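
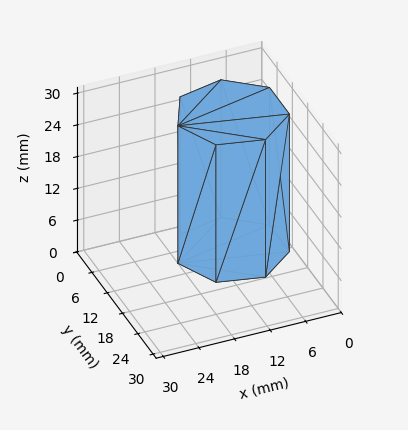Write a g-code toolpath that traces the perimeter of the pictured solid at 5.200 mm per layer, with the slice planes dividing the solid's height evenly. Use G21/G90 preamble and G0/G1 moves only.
Reading the render: the shape is a regular 7-sided prism (a cylinder approximated with 7 flat sides), circumscribed radius ≈ 9 mm, height ≈ 26 mm (dimensions read to the nearest mm from the axis ticks). For the g-code, the solid's height is divided into equal slices at the stated Δz and each level perimeter traced with G1 moves after a G0 lift.

; perimeter-only toolpath
G21 ; units = mm
G90 ; absolute positioning
G28 ; home
; layer 1
G0 Z5.200
G0 X18.000 Y9.000
G1 X14.611 Y16.036
G1 X6.997 Y17.774
G1 X0.891 Y12.905
G1 X0.891 Y5.095
G1 X6.997 Y0.226
G1 X14.611 Y1.964
G1 X18.000 Y9.000
; layer 2
G0 Z10.400
G0 X18.000 Y9.000
G1 X14.611 Y16.036
G1 X6.997 Y17.774
G1 X0.891 Y12.905
G1 X0.891 Y5.095
G1 X6.997 Y0.226
G1 X14.611 Y1.964
G1 X18.000 Y9.000
; layer 3
G0 Z15.600
G0 X18.000 Y9.000
G1 X14.611 Y16.036
G1 X6.997 Y17.774
G1 X0.891 Y12.905
G1 X0.891 Y5.095
G1 X6.997 Y0.226
G1 X14.611 Y1.964
G1 X18.000 Y9.000
; layer 4
G0 Z20.800
G0 X18.000 Y9.000
G1 X14.611 Y16.036
G1 X6.997 Y17.774
G1 X0.891 Y12.905
G1 X0.891 Y5.095
G1 X6.997 Y0.226
G1 X14.611 Y1.964
G1 X18.000 Y9.000
; layer 5
G0 Z26.000
G0 X18.000 Y9.000
G1 X14.611 Y16.036
G1 X6.997 Y17.774
G1 X0.891 Y12.905
G1 X0.891 Y5.095
G1 X6.997 Y0.226
G1 X14.611 Y1.964
G1 X18.000 Y9.000
M2 ; end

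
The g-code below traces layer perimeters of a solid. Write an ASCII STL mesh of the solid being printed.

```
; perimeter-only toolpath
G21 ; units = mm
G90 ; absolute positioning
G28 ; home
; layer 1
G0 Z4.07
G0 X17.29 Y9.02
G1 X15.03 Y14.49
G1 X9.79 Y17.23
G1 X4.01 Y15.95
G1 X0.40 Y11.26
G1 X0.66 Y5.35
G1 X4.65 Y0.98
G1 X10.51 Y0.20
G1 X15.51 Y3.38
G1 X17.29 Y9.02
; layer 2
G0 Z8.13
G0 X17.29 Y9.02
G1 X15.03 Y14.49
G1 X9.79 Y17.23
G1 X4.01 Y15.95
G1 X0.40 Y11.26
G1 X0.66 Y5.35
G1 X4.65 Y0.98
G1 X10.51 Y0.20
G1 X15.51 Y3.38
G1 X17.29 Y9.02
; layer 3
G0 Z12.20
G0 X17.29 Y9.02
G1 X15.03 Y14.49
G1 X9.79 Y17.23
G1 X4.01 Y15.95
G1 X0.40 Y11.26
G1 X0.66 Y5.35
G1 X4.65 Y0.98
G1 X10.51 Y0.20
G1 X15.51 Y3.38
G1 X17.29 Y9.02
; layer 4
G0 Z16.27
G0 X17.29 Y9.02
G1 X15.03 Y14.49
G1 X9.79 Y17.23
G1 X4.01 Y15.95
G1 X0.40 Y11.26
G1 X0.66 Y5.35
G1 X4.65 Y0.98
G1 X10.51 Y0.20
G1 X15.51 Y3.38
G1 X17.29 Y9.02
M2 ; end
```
solid part
  facet normal 0.0000 0.0000 -1.0000
    outer loop
      vertex 9.79 17.23 0.00
      vertex 15.03 14.49 0.00
      vertex 17.29 9.02 0.00
    endloop
  endfacet
  facet normal 0.0000 0.0000 -1.0000
    outer loop
      vertex 4.01 15.95 0.00
      vertex 9.79 17.23 0.00
      vertex 17.29 9.02 0.00
    endloop
  endfacet
  facet normal 0.0000 0.0000 -1.0000
    outer loop
      vertex 0.40 11.26 0.00
      vertex 4.01 15.95 0.00
      vertex 17.29 9.02 0.00
    endloop
  endfacet
  facet normal 0.0000 0.0000 -1.0000
    outer loop
      vertex 0.66 5.35 0.00
      vertex 0.40 11.26 0.00
      vertex 17.29 9.02 0.00
    endloop
  endfacet
  facet normal 0.0000 0.0000 -1.0000
    outer loop
      vertex 4.65 0.98 0.00
      vertex 0.66 5.35 0.00
      vertex 17.29 9.02 0.00
    endloop
  endfacet
  facet normal 0.0000 0.0000 -1.0000
    outer loop
      vertex 10.51 0.20 0.00
      vertex 4.65 0.98 0.00
      vertex 17.29 9.02 0.00
    endloop
  endfacet
  facet normal 0.0000 0.0000 -1.0000
    outer loop
      vertex 15.51 3.38 0.00
      vertex 10.51 0.20 0.00
      vertex 17.29 9.02 0.00
    endloop
  endfacet
  facet normal 0.0000 0.0000 1.0000
    outer loop
      vertex 17.29 9.02 16.27
      vertex 15.03 14.49 16.27
      vertex 9.79 17.23 16.27
    endloop
  endfacet
  facet normal 0.0000 0.0000 1.0000
    outer loop
      vertex 17.29 9.02 16.27
      vertex 9.79 17.23 16.27
      vertex 4.01 15.95 16.27
    endloop
  endfacet
  facet normal 0.0000 0.0000 1.0000
    outer loop
      vertex 17.29 9.02 16.27
      vertex 4.01 15.95 16.27
      vertex 0.40 11.26 16.27
    endloop
  endfacet
  facet normal 0.0000 0.0000 1.0000
    outer loop
      vertex 17.29 9.02 16.27
      vertex 0.40 11.26 16.27
      vertex 0.66 5.35 16.27
    endloop
  endfacet
  facet normal 0.0000 0.0000 1.0000
    outer loop
      vertex 17.29 9.02 16.27
      vertex 0.66 5.35 16.27
      vertex 4.65 0.98 16.27
    endloop
  endfacet
  facet normal 0.0000 0.0000 1.0000
    outer loop
      vertex 17.29 9.02 16.27
      vertex 4.65 0.98 16.27
      vertex 10.51 0.20 16.27
    endloop
  endfacet
  facet normal 0.0000 0.0000 1.0000
    outer loop
      vertex 17.29 9.02 16.27
      vertex 10.51 0.20 16.27
      vertex 15.51 3.38 16.27
    endloop
  endfacet
  facet normal 0.9242 0.3819 0.0000
    outer loop
      vertex 17.29 9.02 0.00
      vertex 15.03 14.49 0.00
      vertex 15.03 14.49 16.27
    endloop
  endfacet
  facet normal 0.9242 0.3819 0.0000
    outer loop
      vertex 17.29 9.02 0.00
      vertex 15.03 14.49 16.27
      vertex 17.29 9.02 16.27
    endloop
  endfacet
  facet normal 0.4634 0.8862 0.0000
    outer loop
      vertex 15.03 14.49 0.00
      vertex 9.79 17.23 0.00
      vertex 9.79 17.23 16.27
    endloop
  endfacet
  facet normal 0.4634 0.8862 0.0000
    outer loop
      vertex 15.03 14.49 0.00
      vertex 9.79 17.23 16.27
      vertex 15.03 14.49 16.27
    endloop
  endfacet
  facet normal -0.2162 0.9763 0.0000
    outer loop
      vertex 9.79 17.23 0.00
      vertex 4.01 15.95 0.00
      vertex 4.01 15.95 16.27
    endloop
  endfacet
  facet normal -0.2162 0.9763 0.0000
    outer loop
      vertex 9.79 17.23 0.00
      vertex 4.01 15.95 16.27
      vertex 9.79 17.23 16.27
    endloop
  endfacet
  facet normal -0.7924 0.6100 0.0000
    outer loop
      vertex 4.01 15.95 0.00
      vertex 0.40 11.26 0.00
      vertex 0.40 11.26 16.27
    endloop
  endfacet
  facet normal -0.7924 0.6100 0.0000
    outer loop
      vertex 4.01 15.95 0.00
      vertex 0.40 11.26 16.27
      vertex 4.01 15.95 16.27
    endloop
  endfacet
  facet normal -0.9990 -0.0440 0.0000
    outer loop
      vertex 0.40 11.26 0.00
      vertex 0.66 5.35 0.00
      vertex 0.66 5.35 16.27
    endloop
  endfacet
  facet normal -0.9990 -0.0440 0.0000
    outer loop
      vertex 0.40 11.26 0.00
      vertex 0.66 5.35 16.27
      vertex 0.40 11.26 16.27
    endloop
  endfacet
  facet normal -0.7385 -0.6743 0.0000
    outer loop
      vertex 0.66 5.35 0.00
      vertex 4.65 0.98 0.00
      vertex 4.65 0.98 16.27
    endloop
  endfacet
  facet normal -0.7385 -0.6743 0.0000
    outer loop
      vertex 0.66 5.35 0.00
      vertex 4.65 0.98 16.27
      vertex 0.66 5.35 16.27
    endloop
  endfacet
  facet normal -0.1319 -0.9913 0.0000
    outer loop
      vertex 4.65 0.98 0.00
      vertex 10.51 0.20 0.00
      vertex 10.51 0.20 16.27
    endloop
  endfacet
  facet normal -0.1319 -0.9913 0.0000
    outer loop
      vertex 4.65 0.98 0.00
      vertex 10.51 0.20 16.27
      vertex 4.65 0.98 16.27
    endloop
  endfacet
  facet normal 0.5367 -0.8438 0.0000
    outer loop
      vertex 10.51 0.20 0.00
      vertex 15.51 3.38 0.00
      vertex 15.51 3.38 16.27
    endloop
  endfacet
  facet normal 0.5367 -0.8438 0.0000
    outer loop
      vertex 10.51 0.20 0.00
      vertex 15.51 3.38 16.27
      vertex 10.51 0.20 16.27
    endloop
  endfacet
  facet normal 0.9536 -0.3010 0.0000
    outer loop
      vertex 15.51 3.38 0.00
      vertex 17.29 9.02 0.00
      vertex 17.29 9.02 16.27
    endloop
  endfacet
  facet normal 0.9536 -0.3010 0.0000
    outer loop
      vertex 15.51 3.38 0.00
      vertex 17.29 9.02 16.27
      vertex 15.51 3.38 16.27
    endloop
  endfacet
endsolid part

The G0 Z moves step by Δz≈4.07 mm. Every layer's G1 loop is the same polygon, so the solid is a straight extrusion of it from z=0 to z≈16.3. Closing with flat bottom and top caps and triangulating gives 32 facets — a regular 9-sided prism (a cylinder approximated with 9 flat sides), circumscribed radius ≈ 8.65 mm, height ≈ 16.3 mm.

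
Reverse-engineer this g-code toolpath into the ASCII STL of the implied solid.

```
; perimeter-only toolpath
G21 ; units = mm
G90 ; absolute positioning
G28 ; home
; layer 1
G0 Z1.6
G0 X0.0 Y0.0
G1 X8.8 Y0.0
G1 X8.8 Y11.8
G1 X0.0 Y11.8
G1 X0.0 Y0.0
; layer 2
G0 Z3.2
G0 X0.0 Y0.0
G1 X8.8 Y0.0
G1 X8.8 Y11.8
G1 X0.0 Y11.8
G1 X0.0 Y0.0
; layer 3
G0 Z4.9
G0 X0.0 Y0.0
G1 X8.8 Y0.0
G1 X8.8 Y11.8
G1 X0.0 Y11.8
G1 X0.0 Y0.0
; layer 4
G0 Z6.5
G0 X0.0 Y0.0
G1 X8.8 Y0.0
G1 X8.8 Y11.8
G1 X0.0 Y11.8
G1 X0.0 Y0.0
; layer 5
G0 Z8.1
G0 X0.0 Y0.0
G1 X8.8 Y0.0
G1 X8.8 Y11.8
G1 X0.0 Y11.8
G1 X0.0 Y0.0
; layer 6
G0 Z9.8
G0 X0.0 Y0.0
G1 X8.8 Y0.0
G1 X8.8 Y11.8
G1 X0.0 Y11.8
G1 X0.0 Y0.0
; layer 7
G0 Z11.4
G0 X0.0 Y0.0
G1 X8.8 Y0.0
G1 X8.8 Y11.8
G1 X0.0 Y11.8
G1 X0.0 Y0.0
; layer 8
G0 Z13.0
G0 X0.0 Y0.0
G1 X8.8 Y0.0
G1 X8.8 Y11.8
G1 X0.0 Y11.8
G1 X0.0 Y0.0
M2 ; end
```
solid part
  facet normal 0.0000 0.0000 -1.0000
    outer loop
      vertex 8.8 11.8 0.0
      vertex 8.8 0.0 0.0
      vertex 0.0 0.0 0.0
    endloop
  endfacet
  facet normal 0.0000 0.0000 -1.0000
    outer loop
      vertex 0.0 11.8 0.0
      vertex 8.8 11.8 0.0
      vertex 0.0 0.0 0.0
    endloop
  endfacet
  facet normal 0.0000 0.0000 1.0000
    outer loop
      vertex 0.0 0.0 13.0
      vertex 8.8 0.0 13.0
      vertex 8.8 11.8 13.0
    endloop
  endfacet
  facet normal 0.0000 0.0000 1.0000
    outer loop
      vertex 0.0 0.0 13.0
      vertex 8.8 11.8 13.0
      vertex 0.0 11.8 13.0
    endloop
  endfacet
  facet normal 0.0000 -1.0000 0.0000
    outer loop
      vertex 0.0 0.0 0.0
      vertex 8.8 0.0 0.0
      vertex 8.8 0.0 13.0
    endloop
  endfacet
  facet normal 0.0000 -1.0000 0.0000
    outer loop
      vertex 0.0 0.0 0.0
      vertex 8.8 0.0 13.0
      vertex 0.0 0.0 13.0
    endloop
  endfacet
  facet normal 0.0000 1.0000 0.0000
    outer loop
      vertex 8.8 11.8 13.0
      vertex 8.8 11.8 0.0
      vertex 0.0 11.8 0.0
    endloop
  endfacet
  facet normal 0.0000 1.0000 0.0000
    outer loop
      vertex 0.0 11.8 13.0
      vertex 8.8 11.8 13.0
      vertex 0.0 11.8 0.0
    endloop
  endfacet
  facet normal -1.0000 0.0000 0.0000
    outer loop
      vertex 0.0 11.8 13.0
      vertex 0.0 11.8 0.0
      vertex 0.0 0.0 0.0
    endloop
  endfacet
  facet normal -1.0000 0.0000 0.0000
    outer loop
      vertex 0.0 0.0 13.0
      vertex 0.0 11.8 13.0
      vertex 0.0 0.0 0.0
    endloop
  endfacet
  facet normal 1.0000 0.0000 0.0000
    outer loop
      vertex 8.8 0.0 0.0
      vertex 8.8 11.8 0.0
      vertex 8.8 11.8 13.0
    endloop
  endfacet
  facet normal 1.0000 0.0000 0.0000
    outer loop
      vertex 8.8 0.0 0.0
      vertex 8.8 11.8 13.0
      vertex 8.8 0.0 13.0
    endloop
  endfacet
endsolid part

The G0 Z moves step by Δz≈1.6 mm. Every layer's G1 loop is the same polygon, so the solid is a straight extrusion of it from z=0 to z≈13. Closing with flat bottom and top caps and triangulating gives 12 facets — a rectangular box, roughly 8.8 × 11.8 mm footprint and 13 mm tall.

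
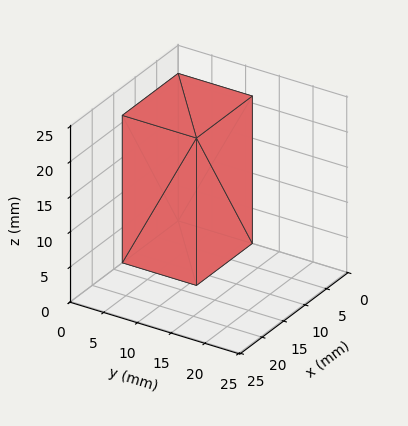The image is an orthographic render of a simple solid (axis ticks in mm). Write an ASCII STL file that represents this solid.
Reading the render: the shape is a rectangular box, roughly 13 × 11 mm footprint and 21 mm tall (dimensions read to the nearest mm from the axis ticks). For the STL, each face is triangulated and given an outward normal.

solid part
  facet normal 0.0000 0.0000 -1.0000
    outer loop
      vertex 13.0 11.0 0.0
      vertex 13.0 0.0 0.0
      vertex 0.0 0.0 0.0
    endloop
  endfacet
  facet normal 0.0000 0.0000 -1.0000
    outer loop
      vertex 0.0 11.0 0.0
      vertex 13.0 11.0 0.0
      vertex 0.0 0.0 0.0
    endloop
  endfacet
  facet normal 0.0000 0.0000 1.0000
    outer loop
      vertex 0.0 0.0 21.0
      vertex 13.0 0.0 21.0
      vertex 13.0 11.0 21.0
    endloop
  endfacet
  facet normal 0.0000 0.0000 1.0000
    outer loop
      vertex 0.0 0.0 21.0
      vertex 13.0 11.0 21.0
      vertex 0.0 11.0 21.0
    endloop
  endfacet
  facet normal 0.0000 -1.0000 0.0000
    outer loop
      vertex 0.0 0.0 0.0
      vertex 13.0 0.0 0.0
      vertex 13.0 0.0 21.0
    endloop
  endfacet
  facet normal 0.0000 -1.0000 0.0000
    outer loop
      vertex 0.0 0.0 0.0
      vertex 13.0 0.0 21.0
      vertex 0.0 0.0 21.0
    endloop
  endfacet
  facet normal 0.0000 1.0000 0.0000
    outer loop
      vertex 13.0 11.0 21.0
      vertex 13.0 11.0 0.0
      vertex 0.0 11.0 0.0
    endloop
  endfacet
  facet normal 0.0000 1.0000 0.0000
    outer loop
      vertex 0.0 11.0 21.0
      vertex 13.0 11.0 21.0
      vertex 0.0 11.0 0.0
    endloop
  endfacet
  facet normal -1.0000 0.0000 0.0000
    outer loop
      vertex 0.0 11.0 21.0
      vertex 0.0 11.0 0.0
      vertex 0.0 0.0 0.0
    endloop
  endfacet
  facet normal -1.0000 0.0000 0.0000
    outer loop
      vertex 0.0 0.0 21.0
      vertex 0.0 11.0 21.0
      vertex 0.0 0.0 0.0
    endloop
  endfacet
  facet normal 1.0000 0.0000 0.0000
    outer loop
      vertex 13.0 0.0 0.0
      vertex 13.0 11.0 0.0
      vertex 13.0 11.0 21.0
    endloop
  endfacet
  facet normal 1.0000 0.0000 0.0000
    outer loop
      vertex 13.0 0.0 0.0
      vertex 13.0 11.0 21.0
      vertex 13.0 0.0 21.0
    endloop
  endfacet
endsolid part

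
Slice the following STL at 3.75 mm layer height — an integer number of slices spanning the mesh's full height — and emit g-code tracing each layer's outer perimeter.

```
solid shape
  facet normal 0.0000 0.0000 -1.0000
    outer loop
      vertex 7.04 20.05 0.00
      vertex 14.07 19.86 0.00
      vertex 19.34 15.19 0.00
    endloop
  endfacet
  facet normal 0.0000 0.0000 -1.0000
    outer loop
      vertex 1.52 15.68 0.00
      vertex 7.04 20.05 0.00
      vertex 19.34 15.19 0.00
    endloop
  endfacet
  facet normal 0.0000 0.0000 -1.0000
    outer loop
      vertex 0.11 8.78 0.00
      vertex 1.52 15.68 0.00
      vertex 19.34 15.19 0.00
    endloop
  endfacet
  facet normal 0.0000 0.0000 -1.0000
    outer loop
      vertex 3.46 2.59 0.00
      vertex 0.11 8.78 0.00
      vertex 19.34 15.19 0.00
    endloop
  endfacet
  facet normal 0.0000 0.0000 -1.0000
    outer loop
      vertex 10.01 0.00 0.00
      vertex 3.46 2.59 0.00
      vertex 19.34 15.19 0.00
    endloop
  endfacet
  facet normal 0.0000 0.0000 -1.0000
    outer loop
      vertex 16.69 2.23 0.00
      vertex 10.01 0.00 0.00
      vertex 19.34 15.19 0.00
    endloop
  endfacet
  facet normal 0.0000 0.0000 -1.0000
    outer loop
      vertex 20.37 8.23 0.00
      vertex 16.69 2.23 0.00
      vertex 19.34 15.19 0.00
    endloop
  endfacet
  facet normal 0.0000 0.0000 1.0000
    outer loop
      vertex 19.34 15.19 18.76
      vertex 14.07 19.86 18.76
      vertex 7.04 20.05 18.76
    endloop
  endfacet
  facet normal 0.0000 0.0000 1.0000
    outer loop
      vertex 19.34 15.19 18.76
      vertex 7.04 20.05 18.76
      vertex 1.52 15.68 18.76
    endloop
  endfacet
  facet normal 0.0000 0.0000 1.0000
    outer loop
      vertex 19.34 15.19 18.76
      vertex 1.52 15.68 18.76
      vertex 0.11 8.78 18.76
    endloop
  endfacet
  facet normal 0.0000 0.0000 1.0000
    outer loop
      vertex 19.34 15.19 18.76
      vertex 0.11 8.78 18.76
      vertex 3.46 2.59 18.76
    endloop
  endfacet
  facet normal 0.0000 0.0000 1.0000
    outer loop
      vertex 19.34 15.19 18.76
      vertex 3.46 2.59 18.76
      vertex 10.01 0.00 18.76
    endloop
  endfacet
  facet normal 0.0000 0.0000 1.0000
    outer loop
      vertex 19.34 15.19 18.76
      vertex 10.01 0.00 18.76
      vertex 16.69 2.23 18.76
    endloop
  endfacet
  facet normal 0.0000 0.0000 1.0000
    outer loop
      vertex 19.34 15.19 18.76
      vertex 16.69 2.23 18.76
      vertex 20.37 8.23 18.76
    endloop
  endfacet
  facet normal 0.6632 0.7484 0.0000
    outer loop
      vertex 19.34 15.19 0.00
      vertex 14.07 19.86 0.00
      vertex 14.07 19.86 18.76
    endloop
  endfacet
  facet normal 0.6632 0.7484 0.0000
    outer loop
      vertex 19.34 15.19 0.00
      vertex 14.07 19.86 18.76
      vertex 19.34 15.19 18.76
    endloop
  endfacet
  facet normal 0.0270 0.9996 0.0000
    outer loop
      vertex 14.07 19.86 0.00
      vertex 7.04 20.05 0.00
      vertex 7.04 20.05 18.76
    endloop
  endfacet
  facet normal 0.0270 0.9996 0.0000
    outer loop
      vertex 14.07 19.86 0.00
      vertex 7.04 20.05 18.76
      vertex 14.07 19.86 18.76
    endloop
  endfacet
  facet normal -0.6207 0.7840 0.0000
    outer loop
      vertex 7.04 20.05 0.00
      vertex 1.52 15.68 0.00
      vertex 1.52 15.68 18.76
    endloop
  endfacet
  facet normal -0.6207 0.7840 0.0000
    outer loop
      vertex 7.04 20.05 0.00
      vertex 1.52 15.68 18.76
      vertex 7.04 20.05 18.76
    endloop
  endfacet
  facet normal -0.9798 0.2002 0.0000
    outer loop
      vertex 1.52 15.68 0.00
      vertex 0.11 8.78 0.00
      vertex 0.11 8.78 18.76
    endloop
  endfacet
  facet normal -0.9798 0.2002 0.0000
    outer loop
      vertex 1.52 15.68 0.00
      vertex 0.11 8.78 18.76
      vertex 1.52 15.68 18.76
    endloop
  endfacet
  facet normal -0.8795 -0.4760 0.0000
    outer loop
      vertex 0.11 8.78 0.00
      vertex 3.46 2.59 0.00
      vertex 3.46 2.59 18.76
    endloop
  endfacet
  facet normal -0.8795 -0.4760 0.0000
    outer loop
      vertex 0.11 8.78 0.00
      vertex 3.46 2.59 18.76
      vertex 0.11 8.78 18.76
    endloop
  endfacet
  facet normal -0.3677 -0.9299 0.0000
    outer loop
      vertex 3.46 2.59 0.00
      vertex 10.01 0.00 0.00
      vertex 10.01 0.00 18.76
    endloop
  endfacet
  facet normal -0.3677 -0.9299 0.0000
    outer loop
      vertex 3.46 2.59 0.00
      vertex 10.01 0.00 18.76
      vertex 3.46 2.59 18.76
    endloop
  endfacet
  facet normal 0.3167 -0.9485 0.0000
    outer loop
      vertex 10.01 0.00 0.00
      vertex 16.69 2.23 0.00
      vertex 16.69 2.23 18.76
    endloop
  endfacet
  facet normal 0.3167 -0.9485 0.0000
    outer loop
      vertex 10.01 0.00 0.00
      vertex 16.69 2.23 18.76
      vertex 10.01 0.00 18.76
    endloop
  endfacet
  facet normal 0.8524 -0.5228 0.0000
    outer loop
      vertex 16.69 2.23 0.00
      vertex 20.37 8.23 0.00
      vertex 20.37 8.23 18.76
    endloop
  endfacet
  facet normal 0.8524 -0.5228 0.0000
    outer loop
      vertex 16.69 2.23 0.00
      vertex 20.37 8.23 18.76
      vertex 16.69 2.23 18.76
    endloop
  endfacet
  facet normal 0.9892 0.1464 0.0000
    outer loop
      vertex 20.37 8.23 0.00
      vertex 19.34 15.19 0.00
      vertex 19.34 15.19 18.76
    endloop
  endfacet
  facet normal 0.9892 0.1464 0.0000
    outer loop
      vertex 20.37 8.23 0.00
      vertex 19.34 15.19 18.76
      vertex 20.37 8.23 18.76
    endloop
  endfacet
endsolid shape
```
; perimeter-only toolpath
G21 ; units = mm
G90 ; absolute positioning
G28 ; home
; layer 1
G0 Z3.75
G0 X19.34 Y15.19
G1 X14.07 Y19.86
G1 X7.04 Y20.05
G1 X1.52 Y15.68
G1 X0.11 Y8.78
G1 X3.46 Y2.59
G1 X10.01 Y0.00
G1 X16.69 Y2.23
G1 X20.37 Y8.23
G1 X19.34 Y15.19
; layer 2
G0 Z7.50
G0 X19.34 Y15.19
G1 X14.07 Y19.86
G1 X7.04 Y20.05
G1 X1.52 Y15.68
G1 X0.11 Y8.78
G1 X3.46 Y2.59
G1 X10.01 Y0.00
G1 X16.69 Y2.23
G1 X20.37 Y8.23
G1 X19.34 Y15.19
; layer 3
G0 Z11.26
G0 X19.34 Y15.19
G1 X14.07 Y19.86
G1 X7.04 Y20.05
G1 X1.52 Y15.68
G1 X0.11 Y8.78
G1 X3.46 Y2.59
G1 X10.01 Y0.00
G1 X16.69 Y2.23
G1 X20.37 Y8.23
G1 X19.34 Y15.19
; layer 4
G0 Z15.01
G0 X19.34 Y15.19
G1 X14.07 Y19.86
G1 X7.04 Y20.05
G1 X1.52 Y15.68
G1 X0.11 Y8.78
G1 X3.46 Y2.59
G1 X10.01 Y0.00
G1 X16.69 Y2.23
G1 X20.37 Y8.23
G1 X19.34 Y15.19
; layer 5
G0 Z18.76
G0 X19.34 Y15.19
G1 X14.07 Y19.86
G1 X7.04 Y20.05
G1 X1.52 Y15.68
G1 X0.11 Y8.78
G1 X3.46 Y2.59
G1 X10.01 Y0.00
G1 X16.69 Y2.23
G1 X20.37 Y8.23
G1 X19.34 Y15.19
M2 ; end

The solid is a regular 9-sided prism (a cylinder approximated with 9 flat sides), circumscribed radius ≈ 10.3 mm, height ≈ 18.8 mm. Slicing at Δz = 3.75 mm — 5 equal slices spanning the solid's height, so layer i sits at z = i·h/5 — gives 5 non-empty perimeters. Each is a 9-segment closed polygon; G0 lifts to the layer z and rapids to the start vertex, then G1 traces the edges.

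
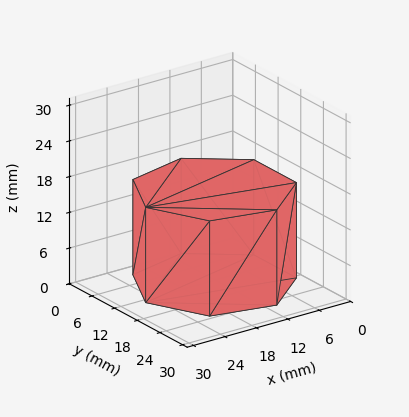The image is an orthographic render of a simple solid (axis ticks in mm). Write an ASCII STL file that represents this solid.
Reading the render: the shape is a regular 7-sided prism (a cylinder approximated with 7 flat sides), circumscribed radius ≈ 13 mm, height ≈ 16 mm (dimensions read to the nearest mm from the axis ticks). For the STL, each face is triangulated and given an outward normal.

solid part
  facet normal 0.0000 0.0000 -1.0000
    outer loop
      vertex 10.11 25.67 0.00
      vertex 21.11 23.16 0.00
      vertex 26.00 13.00 0.00
    endloop
  endfacet
  facet normal 0.0000 0.0000 -1.0000
    outer loop
      vertex 1.29 18.64 0.00
      vertex 10.11 25.67 0.00
      vertex 26.00 13.00 0.00
    endloop
  endfacet
  facet normal 0.0000 0.0000 -1.0000
    outer loop
      vertex 1.29 7.36 0.00
      vertex 1.29 18.64 0.00
      vertex 26.00 13.00 0.00
    endloop
  endfacet
  facet normal 0.0000 0.0000 -1.0000
    outer loop
      vertex 10.11 0.33 0.00
      vertex 1.29 7.36 0.00
      vertex 26.00 13.00 0.00
    endloop
  endfacet
  facet normal 0.0000 0.0000 -1.0000
    outer loop
      vertex 21.11 2.84 0.00
      vertex 10.11 0.33 0.00
      vertex 26.00 13.00 0.00
    endloop
  endfacet
  facet normal 0.0000 0.0000 1.0000
    outer loop
      vertex 26.00 13.00 16.00
      vertex 21.11 23.16 16.00
      vertex 10.11 25.67 16.00
    endloop
  endfacet
  facet normal 0.0000 0.0000 1.0000
    outer loop
      vertex 26.00 13.00 16.00
      vertex 10.11 25.67 16.00
      vertex 1.29 18.64 16.00
    endloop
  endfacet
  facet normal 0.0000 0.0000 1.0000
    outer loop
      vertex 26.00 13.00 16.00
      vertex 1.29 18.64 16.00
      vertex 1.29 7.36 16.00
    endloop
  endfacet
  facet normal 0.0000 0.0000 1.0000
    outer loop
      vertex 26.00 13.00 16.00
      vertex 1.29 7.36 16.00
      vertex 10.11 0.33 16.00
    endloop
  endfacet
  facet normal 0.0000 0.0000 1.0000
    outer loop
      vertex 26.00 13.00 16.00
      vertex 10.11 0.33 16.00
      vertex 21.11 2.84 16.00
    endloop
  endfacet
  facet normal 0.9011 0.4337 0.0000
    outer loop
      vertex 26.00 13.00 0.00
      vertex 21.11 23.16 0.00
      vertex 21.11 23.16 16.00
    endloop
  endfacet
  facet normal 0.9011 0.4337 0.0000
    outer loop
      vertex 26.00 13.00 0.00
      vertex 21.11 23.16 16.00
      vertex 26.00 13.00 16.00
    endloop
  endfacet
  facet normal 0.2225 0.9749 0.0000
    outer loop
      vertex 21.11 23.16 0.00
      vertex 10.11 25.67 0.00
      vertex 10.11 25.67 16.00
    endloop
  endfacet
  facet normal 0.2225 0.9749 0.0000
    outer loop
      vertex 21.11 23.16 0.00
      vertex 10.11 25.67 16.00
      vertex 21.11 23.16 16.00
    endloop
  endfacet
  facet normal -0.6233 0.7820 0.0000
    outer loop
      vertex 10.11 25.67 0.00
      vertex 1.29 18.64 0.00
      vertex 1.29 18.64 16.00
    endloop
  endfacet
  facet normal -0.6233 0.7820 0.0000
    outer loop
      vertex 10.11 25.67 0.00
      vertex 1.29 18.64 16.00
      vertex 10.11 25.67 16.00
    endloop
  endfacet
  facet normal -1.0000 0.0000 0.0000
    outer loop
      vertex 1.29 18.64 0.00
      vertex 1.29 7.36 0.00
      vertex 1.29 7.36 16.00
    endloop
  endfacet
  facet normal -1.0000 0.0000 0.0000
    outer loop
      vertex 1.29 18.64 0.00
      vertex 1.29 7.36 16.00
      vertex 1.29 18.64 16.00
    endloop
  endfacet
  facet normal -0.6233 -0.7820 0.0000
    outer loop
      vertex 1.29 7.36 0.00
      vertex 10.11 0.33 0.00
      vertex 10.11 0.33 16.00
    endloop
  endfacet
  facet normal -0.6233 -0.7820 0.0000
    outer loop
      vertex 1.29 7.36 0.00
      vertex 10.11 0.33 16.00
      vertex 1.29 7.36 16.00
    endloop
  endfacet
  facet normal 0.2225 -0.9749 0.0000
    outer loop
      vertex 10.11 0.33 0.00
      vertex 21.11 2.84 0.00
      vertex 21.11 2.84 16.00
    endloop
  endfacet
  facet normal 0.2225 -0.9749 0.0000
    outer loop
      vertex 10.11 0.33 0.00
      vertex 21.11 2.84 16.00
      vertex 10.11 0.33 16.00
    endloop
  endfacet
  facet normal 0.9011 -0.4337 0.0000
    outer loop
      vertex 21.11 2.84 0.00
      vertex 26.00 13.00 0.00
      vertex 26.00 13.00 16.00
    endloop
  endfacet
  facet normal 0.9011 -0.4337 0.0000
    outer loop
      vertex 21.11 2.84 0.00
      vertex 26.00 13.00 16.00
      vertex 21.11 2.84 16.00
    endloop
  endfacet
endsolid part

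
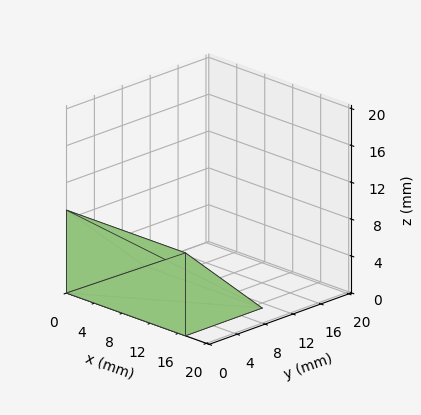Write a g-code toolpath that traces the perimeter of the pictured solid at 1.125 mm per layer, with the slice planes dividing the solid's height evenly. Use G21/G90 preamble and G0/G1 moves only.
Reading the render: the shape is a wedge (ramp): 17 × 11 mm base, rising to 9 mm along the y=0 edge and sloping linearly to z=0 at y=11 (dimensions read to the nearest mm from the axis ticks). For the g-code, the solid's height is divided into equal slices at the stated Δz and each level perimeter traced with G1 moves after a G0 lift.

; perimeter-only toolpath
G21 ; units = mm
G90 ; absolute positioning
G28 ; home
; layer 1
G0 Z1.125
G0 X0.000 Y0.000
G1 X17.000 Y0.000
G1 X17.000 Y9.625
G1 X0.000 Y9.625
G1 X0.000 Y0.000
; layer 2
G0 Z2.250
G0 X0.000 Y0.000
G1 X17.000 Y0.000
G1 X17.000 Y8.250
G1 X0.000 Y8.250
G1 X0.000 Y0.000
; layer 3
G0 Z3.375
G0 X0.000 Y0.000
G1 X17.000 Y0.000
G1 X17.000 Y6.875
G1 X0.000 Y6.875
G1 X0.000 Y0.000
; layer 4
G0 Z4.500
G0 X0.000 Y0.000
G1 X17.000 Y0.000
G1 X17.000 Y5.500
G1 X0.000 Y5.500
G1 X0.000 Y0.000
; layer 5
G0 Z5.625
G0 X0.000 Y0.000
G1 X17.000 Y0.000
G1 X17.000 Y4.125
G1 X0.000 Y4.125
G1 X0.000 Y0.000
; layer 6
G0 Z6.750
G0 X0.000 Y0.000
G1 X17.000 Y0.000
G1 X17.000 Y2.750
G1 X0.000 Y2.750
G1 X0.000 Y0.000
; layer 7
G0 Z7.875
G0 X0.000 Y0.000
G1 X17.000 Y0.000
G1 X17.000 Y1.375
G1 X0.000 Y1.375
G1 X0.000 Y0.000
M2 ; end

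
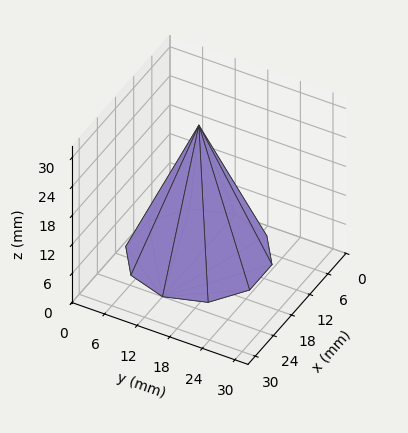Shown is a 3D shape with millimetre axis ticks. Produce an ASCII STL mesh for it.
Reading the render: the shape is a regular 10-sided pyramid, base circumscribed radius ≈ 12 mm, apex at z ≈ 27 mm (dimensions read to the nearest mm from the axis ticks). For the STL, each face is triangulated and given an outward normal.

solid part
  facet normal 0.0000 0.0000 -1.0000
    outer loop
      vertex 15.7 23.4 0.0
      vertex 21.7 19.1 0.0
      vertex 24.0 12.0 0.0
    endloop
  endfacet
  facet normal 0.0000 0.0000 -1.0000
    outer loop
      vertex 8.3 23.4 0.0
      vertex 15.7 23.4 0.0
      vertex 24.0 12.0 0.0
    endloop
  endfacet
  facet normal 0.0000 0.0000 -1.0000
    outer loop
      vertex 2.3 19.1 0.0
      vertex 8.3 23.4 0.0
      vertex 24.0 12.0 0.0
    endloop
  endfacet
  facet normal 0.0000 0.0000 -1.0000
    outer loop
      vertex 0.0 12.0 0.0
      vertex 2.3 19.1 0.0
      vertex 24.0 12.0 0.0
    endloop
  endfacet
  facet normal 0.0000 0.0000 -1.0000
    outer loop
      vertex 2.3 4.9 0.0
      vertex 0.0 12.0 0.0
      vertex 24.0 12.0 0.0
    endloop
  endfacet
  facet normal 0.0000 0.0000 -1.0000
    outer loop
      vertex 8.3 0.6 0.0
      vertex 2.3 4.9 0.0
      vertex 24.0 12.0 0.0
    endloop
  endfacet
  facet normal 0.0000 0.0000 -1.0000
    outer loop
      vertex 15.7 0.6 0.0
      vertex 8.3 0.6 0.0
      vertex 24.0 12.0 0.0
    endloop
  endfacet
  facet normal 0.0000 0.0000 -1.0000
    outer loop
      vertex 21.7 4.9 0.0
      vertex 15.7 0.6 0.0
      vertex 24.0 12.0 0.0
    endloop
  endfacet
  facet normal 0.8762 0.2838 0.3894
    outer loop
      vertex 24.0 12.0 0.0
      vertex 21.7 19.1 0.0
      vertex 12.0 12.0 27.0
    endloop
  endfacet
  facet normal 0.5365 0.7486 0.3896
    outer loop
      vertex 21.7 19.1 0.0
      vertex 15.7 23.4 0.0
      vertex 12.0 12.0 27.0
    endloop
  endfacet
  facet normal 0.0000 0.9212 0.3890
    outer loop
      vertex 15.7 23.4 0.0
      vertex 8.3 23.4 0.0
      vertex 12.0 12.0 27.0
    endloop
  endfacet
  facet normal -0.5365 0.7486 0.3896
    outer loop
      vertex 8.3 23.4 0.0
      vertex 2.3 19.1 0.0
      vertex 12.0 12.0 27.0
    endloop
  endfacet
  facet normal -0.8762 0.2838 0.3894
    outer loop
      vertex 2.3 19.1 0.0
      vertex 0.0 12.0 0.0
      vertex 12.0 12.0 27.0
    endloop
  endfacet
  facet normal -0.8762 -0.2838 0.3894
    outer loop
      vertex 0.0 12.0 0.0
      vertex 2.3 4.9 0.0
      vertex 12.0 12.0 27.0
    endloop
  endfacet
  facet normal -0.5365 -0.7486 0.3896
    outer loop
      vertex 2.3 4.9 0.0
      vertex 8.3 0.6 0.0
      vertex 12.0 12.0 27.0
    endloop
  endfacet
  facet normal 0.0000 -0.9212 0.3890
    outer loop
      vertex 8.3 0.6 0.0
      vertex 15.7 0.6 0.0
      vertex 12.0 12.0 27.0
    endloop
  endfacet
  facet normal 0.5365 -0.7486 0.3896
    outer loop
      vertex 15.7 0.6 0.0
      vertex 21.7 4.9 0.0
      vertex 12.0 12.0 27.0
    endloop
  endfacet
  facet normal 0.8762 -0.2838 0.3894
    outer loop
      vertex 21.7 4.9 0.0
      vertex 24.0 12.0 0.0
      vertex 12.0 12.0 27.0
    endloop
  endfacet
endsolid part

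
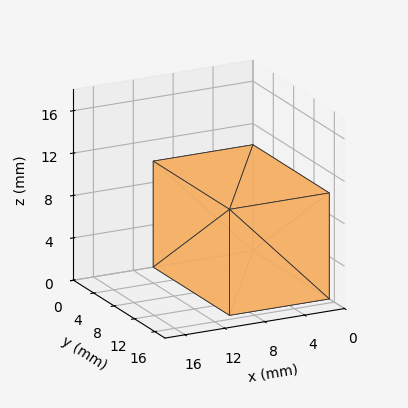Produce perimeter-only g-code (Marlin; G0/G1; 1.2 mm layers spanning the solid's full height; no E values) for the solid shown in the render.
Reading the render: the shape is a rectangular box, roughly 10 × 15 mm footprint and 10 mm tall (dimensions read to the nearest mm from the axis ticks). For the g-code, the solid's height is divided into equal slices at the stated Δz and each level perimeter traced with G1 moves after a G0 lift.

; perimeter-only toolpath
G21 ; units = mm
G90 ; absolute positioning
G28 ; home
; layer 1
G0 Z1.2
G0 X0.0 Y0.0
G1 X10.0 Y0.0
G1 X10.0 Y15.0
G1 X0.0 Y15.0
G1 X0.0 Y0.0
; layer 2
G0 Z2.5
G0 X0.0 Y0.0
G1 X10.0 Y0.0
G1 X10.0 Y15.0
G1 X0.0 Y15.0
G1 X0.0 Y0.0
; layer 3
G0 Z3.8
G0 X0.0 Y0.0
G1 X10.0 Y0.0
G1 X10.0 Y15.0
G1 X0.0 Y15.0
G1 X0.0 Y0.0
; layer 4
G0 Z5.0
G0 X0.0 Y0.0
G1 X10.0 Y0.0
G1 X10.0 Y15.0
G1 X0.0 Y15.0
G1 X0.0 Y0.0
; layer 5
G0 Z6.2
G0 X0.0 Y0.0
G1 X10.0 Y0.0
G1 X10.0 Y15.0
G1 X0.0 Y15.0
G1 X0.0 Y0.0
; layer 6
G0 Z7.5
G0 X0.0 Y0.0
G1 X10.0 Y0.0
G1 X10.0 Y15.0
G1 X0.0 Y15.0
G1 X0.0 Y0.0
; layer 7
G0 Z8.8
G0 X0.0 Y0.0
G1 X10.0 Y0.0
G1 X10.0 Y15.0
G1 X0.0 Y15.0
G1 X0.0 Y0.0
; layer 8
G0 Z10.0
G0 X0.0 Y0.0
G1 X10.0 Y0.0
G1 X10.0 Y15.0
G1 X0.0 Y15.0
G1 X0.0 Y0.0
M2 ; end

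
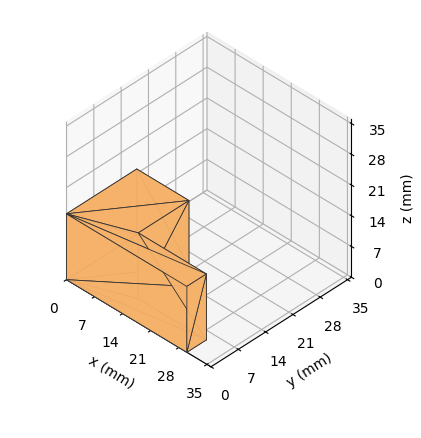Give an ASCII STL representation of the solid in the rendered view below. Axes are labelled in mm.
Reading the render: the shape is an L-shaped prism: outer 30 × 18 mm, arm thicknesses ≈ 5 mm (horizontal) and 13 mm (vertical), extruded 15 mm in z (dimensions read to the nearest mm from the axis ticks). For the STL, each face is triangulated and given an outward normal.

solid part
  facet normal 0.0000 0.0000 -1.0000
    outer loop
      vertex 30.00 5.00 0.00
      vertex 30.00 0.00 0.00
      vertex 0.00 0.00 0.00
    endloop
  endfacet
  facet normal 0.0000 0.0000 -1.0000
    outer loop
      vertex 13.00 5.00 0.00
      vertex 30.00 5.00 0.00
      vertex 0.00 0.00 0.00
    endloop
  endfacet
  facet normal 0.0000 0.0000 -1.0000
    outer loop
      vertex 13.00 18.00 0.00
      vertex 13.00 5.00 0.00
      vertex 0.00 0.00 0.00
    endloop
  endfacet
  facet normal 0.0000 0.0000 -1.0000
    outer loop
      vertex 0.00 18.00 0.00
      vertex 13.00 18.00 0.00
      vertex 0.00 0.00 0.00
    endloop
  endfacet
  facet normal 0.0000 0.0000 1.0000
    outer loop
      vertex 0.00 0.00 15.00
      vertex 30.00 0.00 15.00
      vertex 30.00 5.00 15.00
    endloop
  endfacet
  facet normal 0.0000 0.0000 1.0000
    outer loop
      vertex 0.00 0.00 15.00
      vertex 30.00 5.00 15.00
      vertex 13.00 5.00 15.00
    endloop
  endfacet
  facet normal 0.0000 0.0000 1.0000
    outer loop
      vertex 0.00 0.00 15.00
      vertex 13.00 5.00 15.00
      vertex 13.00 18.00 15.00
    endloop
  endfacet
  facet normal 0.0000 0.0000 1.0000
    outer loop
      vertex 0.00 0.00 15.00
      vertex 13.00 18.00 15.00
      vertex 0.00 18.00 15.00
    endloop
  endfacet
  facet normal 0.0000 -1.0000 0.0000
    outer loop
      vertex 0.00 0.00 0.00
      vertex 30.00 0.00 0.00
      vertex 30.00 0.00 15.00
    endloop
  endfacet
  facet normal 0.0000 -1.0000 0.0000
    outer loop
      vertex 0.00 0.00 0.00
      vertex 30.00 0.00 15.00
      vertex 0.00 0.00 15.00
    endloop
  endfacet
  facet normal 1.0000 0.0000 0.0000
    outer loop
      vertex 30.00 0.00 0.00
      vertex 30.00 5.00 0.00
      vertex 30.00 5.00 15.00
    endloop
  endfacet
  facet normal 1.0000 0.0000 0.0000
    outer loop
      vertex 30.00 0.00 0.00
      vertex 30.00 5.00 15.00
      vertex 30.00 0.00 15.00
    endloop
  endfacet
  facet normal 0.0000 1.0000 0.0000
    outer loop
      vertex 30.00 5.00 0.00
      vertex 13.00 5.00 0.00
      vertex 13.00 5.00 15.00
    endloop
  endfacet
  facet normal 0.0000 1.0000 0.0000
    outer loop
      vertex 30.00 5.00 0.00
      vertex 13.00 5.00 15.00
      vertex 30.00 5.00 15.00
    endloop
  endfacet
  facet normal 1.0000 0.0000 0.0000
    outer loop
      vertex 13.00 5.00 0.00
      vertex 13.00 18.00 0.00
      vertex 13.00 18.00 15.00
    endloop
  endfacet
  facet normal 1.0000 0.0000 0.0000
    outer loop
      vertex 13.00 5.00 0.00
      vertex 13.00 18.00 15.00
      vertex 13.00 5.00 15.00
    endloop
  endfacet
  facet normal 0.0000 1.0000 0.0000
    outer loop
      vertex 13.00 18.00 0.00
      vertex 0.00 18.00 0.00
      vertex 0.00 18.00 15.00
    endloop
  endfacet
  facet normal 0.0000 1.0000 0.0000
    outer loop
      vertex 13.00 18.00 0.00
      vertex 0.00 18.00 15.00
      vertex 13.00 18.00 15.00
    endloop
  endfacet
  facet normal -1.0000 0.0000 0.0000
    outer loop
      vertex 0.00 18.00 0.00
      vertex 0.00 0.00 0.00
      vertex 0.00 0.00 15.00
    endloop
  endfacet
  facet normal -1.0000 0.0000 0.0000
    outer loop
      vertex 0.00 18.00 0.00
      vertex 0.00 0.00 15.00
      vertex 0.00 18.00 15.00
    endloop
  endfacet
endsolid part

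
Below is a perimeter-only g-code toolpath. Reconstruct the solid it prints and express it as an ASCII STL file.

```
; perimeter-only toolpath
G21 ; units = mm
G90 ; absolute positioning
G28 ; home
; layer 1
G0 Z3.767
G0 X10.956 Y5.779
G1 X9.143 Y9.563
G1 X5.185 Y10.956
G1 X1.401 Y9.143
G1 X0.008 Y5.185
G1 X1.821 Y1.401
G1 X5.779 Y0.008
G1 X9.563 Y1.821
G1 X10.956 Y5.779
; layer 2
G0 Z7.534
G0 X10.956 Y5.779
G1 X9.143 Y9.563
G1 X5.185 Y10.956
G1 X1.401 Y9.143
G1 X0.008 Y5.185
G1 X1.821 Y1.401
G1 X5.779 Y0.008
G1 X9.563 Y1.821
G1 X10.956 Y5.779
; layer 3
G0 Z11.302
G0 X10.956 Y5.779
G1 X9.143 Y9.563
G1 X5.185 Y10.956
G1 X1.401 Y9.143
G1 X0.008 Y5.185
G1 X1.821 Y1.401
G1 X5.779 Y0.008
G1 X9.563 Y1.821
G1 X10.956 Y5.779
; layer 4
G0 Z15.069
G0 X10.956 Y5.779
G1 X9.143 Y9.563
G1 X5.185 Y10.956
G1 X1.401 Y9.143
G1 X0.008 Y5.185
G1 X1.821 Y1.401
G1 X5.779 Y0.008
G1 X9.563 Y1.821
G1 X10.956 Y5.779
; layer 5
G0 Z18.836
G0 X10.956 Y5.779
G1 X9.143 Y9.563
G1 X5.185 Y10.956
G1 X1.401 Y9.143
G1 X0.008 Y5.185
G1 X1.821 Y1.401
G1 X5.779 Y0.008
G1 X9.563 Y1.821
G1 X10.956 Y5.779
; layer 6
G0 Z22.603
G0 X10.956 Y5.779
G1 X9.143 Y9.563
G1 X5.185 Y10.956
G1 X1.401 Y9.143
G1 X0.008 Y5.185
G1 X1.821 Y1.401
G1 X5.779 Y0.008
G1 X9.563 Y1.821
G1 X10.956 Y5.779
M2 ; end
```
solid part
  facet normal 0.0000 0.0000 -1.0000
    outer loop
      vertex 5.185 10.956 0.000
      vertex 9.143 9.563 0.000
      vertex 10.956 5.779 0.000
    endloop
  endfacet
  facet normal 0.0000 0.0000 -1.0000
    outer loop
      vertex 1.401 9.143 0.000
      vertex 5.185 10.956 0.000
      vertex 10.956 5.779 0.000
    endloop
  endfacet
  facet normal 0.0000 0.0000 -1.0000
    outer loop
      vertex 0.008 5.185 0.000
      vertex 1.401 9.143 0.000
      vertex 10.956 5.779 0.000
    endloop
  endfacet
  facet normal 0.0000 0.0000 -1.0000
    outer loop
      vertex 1.821 1.401 0.000
      vertex 0.008 5.185 0.000
      vertex 10.956 5.779 0.000
    endloop
  endfacet
  facet normal 0.0000 0.0000 -1.0000
    outer loop
      vertex 5.779 0.008 0.000
      vertex 1.821 1.401 0.000
      vertex 10.956 5.779 0.000
    endloop
  endfacet
  facet normal 0.0000 0.0000 -1.0000
    outer loop
      vertex 9.563 1.821 0.000
      vertex 5.779 0.008 0.000
      vertex 10.956 5.779 0.000
    endloop
  endfacet
  facet normal 0.0000 0.0000 1.0000
    outer loop
      vertex 10.956 5.779 22.603
      vertex 9.143 9.563 22.603
      vertex 5.185 10.956 22.603
    endloop
  endfacet
  facet normal 0.0000 0.0000 1.0000
    outer loop
      vertex 10.956 5.779 22.603
      vertex 5.185 10.956 22.603
      vertex 1.401 9.143 22.603
    endloop
  endfacet
  facet normal 0.0000 0.0000 1.0000
    outer loop
      vertex 10.956 5.779 22.603
      vertex 1.401 9.143 22.603
      vertex 0.008 5.185 22.603
    endloop
  endfacet
  facet normal 0.0000 0.0000 1.0000
    outer loop
      vertex 10.956 5.779 22.603
      vertex 0.008 5.185 22.603
      vertex 1.821 1.401 22.603
    endloop
  endfacet
  facet normal 0.0000 0.0000 1.0000
    outer loop
      vertex 10.956 5.779 22.603
      vertex 1.821 1.401 22.603
      vertex 5.779 0.008 22.603
    endloop
  endfacet
  facet normal 0.0000 0.0000 1.0000
    outer loop
      vertex 10.956 5.779 22.603
      vertex 5.779 0.008 22.603
      vertex 9.563 1.821 22.603
    endloop
  endfacet
  facet normal 0.9018 0.4321 0.0000
    outer loop
      vertex 10.956 5.779 0.000
      vertex 9.143 9.563 0.000
      vertex 9.143 9.563 22.603
    endloop
  endfacet
  facet normal 0.9018 0.4321 0.0000
    outer loop
      vertex 10.956 5.779 0.000
      vertex 9.143 9.563 22.603
      vertex 10.956 5.779 22.603
    endloop
  endfacet
  facet normal 0.3320 0.9433 0.0000
    outer loop
      vertex 9.143 9.563 0.000
      vertex 5.185 10.956 0.000
      vertex 5.185 10.956 22.603
    endloop
  endfacet
  facet normal 0.3320 0.9433 0.0000
    outer loop
      vertex 9.143 9.563 0.000
      vertex 5.185 10.956 22.603
      vertex 9.143 9.563 22.603
    endloop
  endfacet
  facet normal -0.4321 0.9018 0.0000
    outer loop
      vertex 5.185 10.956 0.000
      vertex 1.401 9.143 0.000
      vertex 1.401 9.143 22.603
    endloop
  endfacet
  facet normal -0.4321 0.9018 0.0000
    outer loop
      vertex 5.185 10.956 0.000
      vertex 1.401 9.143 22.603
      vertex 5.185 10.956 22.603
    endloop
  endfacet
  facet normal -0.9433 0.3320 0.0000
    outer loop
      vertex 1.401 9.143 0.000
      vertex 0.008 5.185 0.000
      vertex 0.008 5.185 22.603
    endloop
  endfacet
  facet normal -0.9433 0.3320 0.0000
    outer loop
      vertex 1.401 9.143 0.000
      vertex 0.008 5.185 22.603
      vertex 1.401 9.143 22.603
    endloop
  endfacet
  facet normal -0.9018 -0.4321 0.0000
    outer loop
      vertex 0.008 5.185 0.000
      vertex 1.821 1.401 0.000
      vertex 1.821 1.401 22.603
    endloop
  endfacet
  facet normal -0.9018 -0.4321 0.0000
    outer loop
      vertex 0.008 5.185 0.000
      vertex 1.821 1.401 22.603
      vertex 0.008 5.185 22.603
    endloop
  endfacet
  facet normal -0.3320 -0.9433 0.0000
    outer loop
      vertex 1.821 1.401 0.000
      vertex 5.779 0.008 0.000
      vertex 5.779 0.008 22.603
    endloop
  endfacet
  facet normal -0.3320 -0.9433 0.0000
    outer loop
      vertex 1.821 1.401 0.000
      vertex 5.779 0.008 22.603
      vertex 1.821 1.401 22.603
    endloop
  endfacet
  facet normal 0.4321 -0.9018 0.0000
    outer loop
      vertex 5.779 0.008 0.000
      vertex 9.563 1.821 0.000
      vertex 9.563 1.821 22.603
    endloop
  endfacet
  facet normal 0.4321 -0.9018 0.0000
    outer loop
      vertex 5.779 0.008 0.000
      vertex 9.563 1.821 22.603
      vertex 5.779 0.008 22.603
    endloop
  endfacet
  facet normal 0.9433 -0.3320 0.0000
    outer loop
      vertex 9.563 1.821 0.000
      vertex 10.956 5.779 0.000
      vertex 10.956 5.779 22.603
    endloop
  endfacet
  facet normal 0.9433 -0.3320 0.0000
    outer loop
      vertex 9.563 1.821 0.000
      vertex 10.956 5.779 22.603
      vertex 9.563 1.821 22.603
    endloop
  endfacet
endsolid part

The G0 Z moves step by Δz≈3.767 mm. Every layer's G1 loop is the same polygon, so the solid is a straight extrusion of it from z=0 to z≈22.6. Closing with flat bottom and top caps and triangulating gives 28 facets — a regular 8-sided prism (a cylinder approximated with 8 flat sides), circumscribed radius ≈ 5.48 mm, height ≈ 22.6 mm.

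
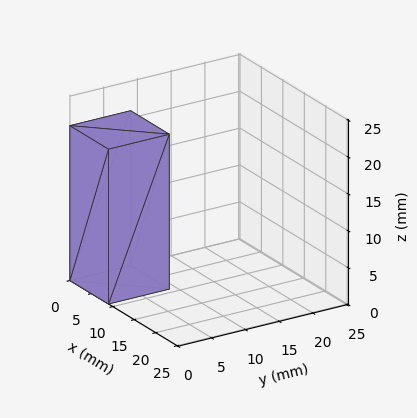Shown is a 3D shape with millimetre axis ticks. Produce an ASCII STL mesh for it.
Reading the render: the shape is a rectangular box, roughly 9 × 9 mm footprint and 21 mm tall (dimensions read to the nearest mm from the axis ticks). For the STL, each face is triangulated and given an outward normal.

solid part
  facet normal 0.0000 0.0000 -1.0000
    outer loop
      vertex 9.0 9.0 0.0
      vertex 9.0 0.0 0.0
      vertex 0.0 0.0 0.0
    endloop
  endfacet
  facet normal 0.0000 0.0000 -1.0000
    outer loop
      vertex 0.0 9.0 0.0
      vertex 9.0 9.0 0.0
      vertex 0.0 0.0 0.0
    endloop
  endfacet
  facet normal 0.0000 0.0000 1.0000
    outer loop
      vertex 0.0 0.0 21.0
      vertex 9.0 0.0 21.0
      vertex 9.0 9.0 21.0
    endloop
  endfacet
  facet normal 0.0000 0.0000 1.0000
    outer loop
      vertex 0.0 0.0 21.0
      vertex 9.0 9.0 21.0
      vertex 0.0 9.0 21.0
    endloop
  endfacet
  facet normal 0.0000 -1.0000 0.0000
    outer loop
      vertex 0.0 0.0 0.0
      vertex 9.0 0.0 0.0
      vertex 9.0 0.0 21.0
    endloop
  endfacet
  facet normal 0.0000 -1.0000 0.0000
    outer loop
      vertex 0.0 0.0 0.0
      vertex 9.0 0.0 21.0
      vertex 0.0 0.0 21.0
    endloop
  endfacet
  facet normal 0.0000 1.0000 0.0000
    outer loop
      vertex 9.0 9.0 21.0
      vertex 9.0 9.0 0.0
      vertex 0.0 9.0 0.0
    endloop
  endfacet
  facet normal 0.0000 1.0000 0.0000
    outer loop
      vertex 0.0 9.0 21.0
      vertex 9.0 9.0 21.0
      vertex 0.0 9.0 0.0
    endloop
  endfacet
  facet normal -1.0000 0.0000 0.0000
    outer loop
      vertex 0.0 9.0 21.0
      vertex 0.0 9.0 0.0
      vertex 0.0 0.0 0.0
    endloop
  endfacet
  facet normal -1.0000 0.0000 0.0000
    outer loop
      vertex 0.0 0.0 21.0
      vertex 0.0 9.0 21.0
      vertex 0.0 0.0 0.0
    endloop
  endfacet
  facet normal 1.0000 0.0000 0.0000
    outer loop
      vertex 9.0 0.0 0.0
      vertex 9.0 9.0 0.0
      vertex 9.0 9.0 21.0
    endloop
  endfacet
  facet normal 1.0000 0.0000 0.0000
    outer loop
      vertex 9.0 0.0 0.0
      vertex 9.0 9.0 21.0
      vertex 9.0 0.0 21.0
    endloop
  endfacet
endsolid part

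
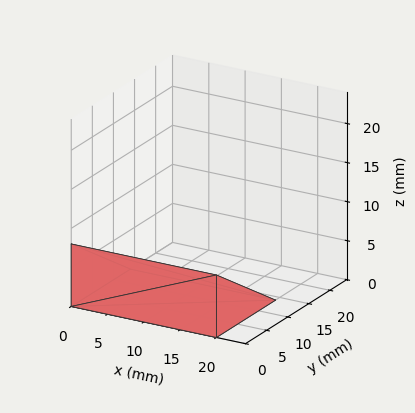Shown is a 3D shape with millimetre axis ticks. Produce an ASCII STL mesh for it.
Reading the render: the shape is a wedge (ramp): 20 × 14 mm base, rising to 8 mm along the y=0 edge and sloping linearly to z=0 at y=14 (dimensions read to the nearest mm from the axis ticks). For the STL, each face is triangulated and given an outward normal.

solid part
  facet normal 0.0000 0.0000 -1.0000
    outer loop
      vertex 20.00 14.00 0.00
      vertex 20.00 0.00 0.00
      vertex 0.00 0.00 0.00
    endloop
  endfacet
  facet normal 0.0000 0.0000 -1.0000
    outer loop
      vertex 0.00 14.00 0.00
      vertex 20.00 14.00 0.00
      vertex 0.00 0.00 0.00
    endloop
  endfacet
  facet normal 0.0000 -1.0000 0.0000
    outer loop
      vertex 0.00 0.00 0.00
      vertex 20.00 0.00 0.00
      vertex 20.00 0.00 8.00
    endloop
  endfacet
  facet normal 0.0000 -1.0000 0.0000
    outer loop
      vertex 0.00 0.00 0.00
      vertex 20.00 0.00 8.00
      vertex 0.00 0.00 8.00
    endloop
  endfacet
  facet normal 0.0000 0.4961 0.8682
    outer loop
      vertex 0.00 0.00 8.00
      vertex 20.00 0.00 8.00
      vertex 20.00 14.00 0.00
    endloop
  endfacet
  facet normal 0.0000 0.4961 0.8682
    outer loop
      vertex 0.00 0.00 8.00
      vertex 20.00 14.00 0.00
      vertex 0.00 14.00 0.00
    endloop
  endfacet
  facet normal -1.0000 0.0000 0.0000
    outer loop
      vertex 0.00 0.00 8.00
      vertex 0.00 14.00 0.00
      vertex 0.00 0.00 0.00
    endloop
  endfacet
  facet normal 1.0000 0.0000 0.0000
    outer loop
      vertex 20.00 0.00 0.00
      vertex 20.00 14.00 0.00
      vertex 20.00 0.00 8.00
    endloop
  endfacet
endsolid part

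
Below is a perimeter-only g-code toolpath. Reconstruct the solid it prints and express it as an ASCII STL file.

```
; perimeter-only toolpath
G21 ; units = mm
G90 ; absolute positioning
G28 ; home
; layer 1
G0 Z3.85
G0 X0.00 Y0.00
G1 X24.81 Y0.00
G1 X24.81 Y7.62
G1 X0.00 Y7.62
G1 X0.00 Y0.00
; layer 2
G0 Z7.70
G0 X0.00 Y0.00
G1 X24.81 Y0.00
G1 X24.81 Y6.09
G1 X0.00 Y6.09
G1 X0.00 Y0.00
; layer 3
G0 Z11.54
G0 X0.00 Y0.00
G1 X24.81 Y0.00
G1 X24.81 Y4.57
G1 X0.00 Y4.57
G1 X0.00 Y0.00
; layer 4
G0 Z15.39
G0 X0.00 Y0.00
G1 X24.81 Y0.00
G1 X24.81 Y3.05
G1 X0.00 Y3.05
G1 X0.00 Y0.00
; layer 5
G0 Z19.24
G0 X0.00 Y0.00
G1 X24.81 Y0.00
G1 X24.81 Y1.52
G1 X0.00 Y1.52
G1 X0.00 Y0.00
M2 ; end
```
solid part
  facet normal 0.0000 0.0000 -1.0000
    outer loop
      vertex 24.81 9.14 0.00
      vertex 24.81 0.00 0.00
      vertex 0.00 0.00 0.00
    endloop
  endfacet
  facet normal 0.0000 0.0000 -1.0000
    outer loop
      vertex 0.00 9.14 0.00
      vertex 24.81 9.14 0.00
      vertex 0.00 0.00 0.00
    endloop
  endfacet
  facet normal 0.0000 -1.0000 0.0000
    outer loop
      vertex 0.00 0.00 0.00
      vertex 24.81 0.00 0.00
      vertex 24.81 0.00 23.09
    endloop
  endfacet
  facet normal 0.0000 -1.0000 0.0000
    outer loop
      vertex 0.00 0.00 0.00
      vertex 24.81 0.00 23.09
      vertex 0.00 0.00 23.09
    endloop
  endfacet
  facet normal 0.0000 0.9298 0.3681
    outer loop
      vertex 0.00 0.00 23.09
      vertex 24.81 0.00 23.09
      vertex 24.81 9.14 0.00
    endloop
  endfacet
  facet normal 0.0000 0.9298 0.3681
    outer loop
      vertex 0.00 0.00 23.09
      vertex 24.81 9.14 0.00
      vertex 0.00 9.14 0.00
    endloop
  endfacet
  facet normal -1.0000 0.0000 0.0000
    outer loop
      vertex 0.00 0.00 23.09
      vertex 0.00 9.14 0.00
      vertex 0.00 0.00 0.00
    endloop
  endfacet
  facet normal 1.0000 0.0000 0.0000
    outer loop
      vertex 24.81 0.00 0.00
      vertex 24.81 9.14 0.00
      vertex 24.81 0.00 23.09
    endloop
  endfacet
endsolid part

The G0 Z moves step by Δz≈3.85 mm. The G1 loops shrink linearly with z, so the solid tapers from its base footprint up to z≈23.1. Closing with a flat bottom cap and the tapered top and triangulating gives 8 facets — a wedge (ramp): 24.8 × 9.14 mm base, rising to 23.1 mm along the y=0 edge and sloping linearly to z=0 at y=9.14.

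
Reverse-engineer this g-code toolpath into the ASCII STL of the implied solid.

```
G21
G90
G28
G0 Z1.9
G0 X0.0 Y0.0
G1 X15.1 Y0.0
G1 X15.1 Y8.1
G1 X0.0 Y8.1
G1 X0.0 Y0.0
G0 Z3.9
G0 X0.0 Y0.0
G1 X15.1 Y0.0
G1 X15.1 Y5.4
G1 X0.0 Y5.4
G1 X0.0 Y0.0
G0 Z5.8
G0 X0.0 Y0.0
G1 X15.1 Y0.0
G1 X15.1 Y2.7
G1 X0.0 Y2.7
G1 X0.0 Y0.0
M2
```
solid part
  facet normal 0.0000 0.0000 -1.0000
    outer loop
      vertex 15.1 10.8 0.0
      vertex 15.1 0.0 0.0
      vertex 0.0 0.0 0.0
    endloop
  endfacet
  facet normal 0.0000 0.0000 -1.0000
    outer loop
      vertex 0.0 10.8 0.0
      vertex 15.1 10.8 0.0
      vertex 0.0 0.0 0.0
    endloop
  endfacet
  facet normal 0.0000 -1.0000 0.0000
    outer loop
      vertex 0.0 0.0 0.0
      vertex 15.1 0.0 0.0
      vertex 15.1 0.0 7.7
    endloop
  endfacet
  facet normal 0.0000 -1.0000 0.0000
    outer loop
      vertex 0.0 0.0 0.0
      vertex 15.1 0.0 7.7
      vertex 0.0 0.0 7.7
    endloop
  endfacet
  facet normal 0.0000 0.5805 0.8142
    outer loop
      vertex 0.0 0.0 7.7
      vertex 15.1 0.0 7.7
      vertex 15.1 10.8 0.0
    endloop
  endfacet
  facet normal 0.0000 0.5805 0.8142
    outer loop
      vertex 0.0 0.0 7.7
      vertex 15.1 10.8 0.0
      vertex 0.0 10.8 0.0
    endloop
  endfacet
  facet normal -1.0000 0.0000 0.0000
    outer loop
      vertex 0.0 0.0 7.7
      vertex 0.0 10.8 0.0
      vertex 0.0 0.0 0.0
    endloop
  endfacet
  facet normal 1.0000 0.0000 0.0000
    outer loop
      vertex 15.1 0.0 0.0
      vertex 15.1 10.8 0.0
      vertex 15.1 0.0 7.7
    endloop
  endfacet
endsolid part

The G0 Z moves step by Δz≈1.9 mm. The G1 loops shrink linearly with z, so the solid tapers from its base footprint up to z≈7.7. Closing with a flat bottom cap and the tapered top and triangulating gives 8 facets — a wedge (ramp): 15.1 × 10.8 mm base, rising to 7.7 mm along the y=0 edge and sloping linearly to z=0 at y=10.8.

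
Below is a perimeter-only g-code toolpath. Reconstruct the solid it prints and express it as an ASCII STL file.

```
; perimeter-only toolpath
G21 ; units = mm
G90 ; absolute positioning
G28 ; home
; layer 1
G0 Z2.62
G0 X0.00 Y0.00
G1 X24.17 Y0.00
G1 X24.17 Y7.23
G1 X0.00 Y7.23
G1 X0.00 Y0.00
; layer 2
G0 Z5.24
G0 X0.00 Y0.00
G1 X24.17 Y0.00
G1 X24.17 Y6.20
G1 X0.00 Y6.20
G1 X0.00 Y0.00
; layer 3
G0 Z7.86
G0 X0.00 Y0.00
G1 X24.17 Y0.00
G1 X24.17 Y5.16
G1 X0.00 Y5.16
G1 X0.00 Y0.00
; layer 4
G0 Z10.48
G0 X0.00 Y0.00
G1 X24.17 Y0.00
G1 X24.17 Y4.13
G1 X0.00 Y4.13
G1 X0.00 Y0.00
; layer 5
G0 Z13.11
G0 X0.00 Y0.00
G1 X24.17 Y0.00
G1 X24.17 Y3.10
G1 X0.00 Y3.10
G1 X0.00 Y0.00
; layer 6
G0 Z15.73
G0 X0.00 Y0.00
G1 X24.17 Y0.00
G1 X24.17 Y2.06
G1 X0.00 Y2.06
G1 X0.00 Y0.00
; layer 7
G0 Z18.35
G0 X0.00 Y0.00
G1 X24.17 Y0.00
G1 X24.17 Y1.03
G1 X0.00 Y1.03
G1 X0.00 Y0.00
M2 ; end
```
solid part
  facet normal 0.0000 0.0000 -1.0000
    outer loop
      vertex 24.17 8.26 0.00
      vertex 24.17 0.00 0.00
      vertex 0.00 0.00 0.00
    endloop
  endfacet
  facet normal 0.0000 0.0000 -1.0000
    outer loop
      vertex 0.00 8.26 0.00
      vertex 24.17 8.26 0.00
      vertex 0.00 0.00 0.00
    endloop
  endfacet
  facet normal 0.0000 -1.0000 0.0000
    outer loop
      vertex 0.00 0.00 0.00
      vertex 24.17 0.00 0.00
      vertex 24.17 0.00 20.97
    endloop
  endfacet
  facet normal 0.0000 -1.0000 0.0000
    outer loop
      vertex 0.00 0.00 0.00
      vertex 24.17 0.00 20.97
      vertex 0.00 0.00 20.97
    endloop
  endfacet
  facet normal 0.0000 0.9304 0.3665
    outer loop
      vertex 0.00 0.00 20.97
      vertex 24.17 0.00 20.97
      vertex 24.17 8.26 0.00
    endloop
  endfacet
  facet normal 0.0000 0.9304 0.3665
    outer loop
      vertex 0.00 0.00 20.97
      vertex 24.17 8.26 0.00
      vertex 0.00 8.26 0.00
    endloop
  endfacet
  facet normal -1.0000 0.0000 0.0000
    outer loop
      vertex 0.00 0.00 20.97
      vertex 0.00 8.26 0.00
      vertex 0.00 0.00 0.00
    endloop
  endfacet
  facet normal 1.0000 0.0000 0.0000
    outer loop
      vertex 24.17 0.00 0.00
      vertex 24.17 8.26 0.00
      vertex 24.17 0.00 20.97
    endloop
  endfacet
endsolid part

The G0 Z moves step by Δz≈2.62 mm. The G1 loops shrink linearly with z, so the solid tapers from its base footprint up to z≈21. Closing with a flat bottom cap and the tapered top and triangulating gives 8 facets — a wedge (ramp): 24.2 × 8.26 mm base, rising to 21 mm along the y=0 edge and sloping linearly to z=0 at y=8.26.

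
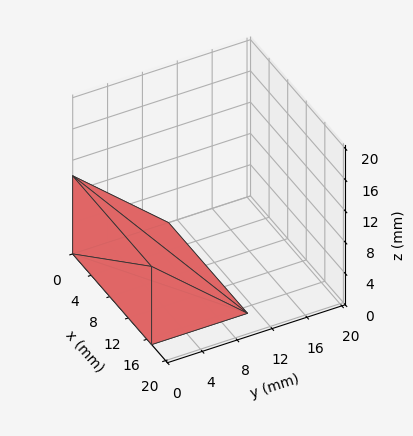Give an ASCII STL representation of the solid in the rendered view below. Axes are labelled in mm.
Reading the render: the shape is a wedge (ramp): 17 × 11 mm base, rising to 10 mm along the y=0 edge and sloping linearly to z=0 at y=11 (dimensions read to the nearest mm from the axis ticks). For the STL, each face is triangulated and given an outward normal.

solid part
  facet normal 0.0000 0.0000 -1.0000
    outer loop
      vertex 17.000 11.000 0.000
      vertex 17.000 0.000 0.000
      vertex 0.000 0.000 0.000
    endloop
  endfacet
  facet normal 0.0000 0.0000 -1.0000
    outer loop
      vertex 0.000 11.000 0.000
      vertex 17.000 11.000 0.000
      vertex 0.000 0.000 0.000
    endloop
  endfacet
  facet normal 0.0000 -1.0000 0.0000
    outer loop
      vertex 0.000 0.000 0.000
      vertex 17.000 0.000 0.000
      vertex 17.000 0.000 10.000
    endloop
  endfacet
  facet normal 0.0000 -1.0000 0.0000
    outer loop
      vertex 0.000 0.000 0.000
      vertex 17.000 0.000 10.000
      vertex 0.000 0.000 10.000
    endloop
  endfacet
  facet normal 0.0000 0.6727 0.7399
    outer loop
      vertex 0.000 0.000 10.000
      vertex 17.000 0.000 10.000
      vertex 17.000 11.000 0.000
    endloop
  endfacet
  facet normal 0.0000 0.6727 0.7399
    outer loop
      vertex 0.000 0.000 10.000
      vertex 17.000 11.000 0.000
      vertex 0.000 11.000 0.000
    endloop
  endfacet
  facet normal -1.0000 0.0000 0.0000
    outer loop
      vertex 0.000 0.000 10.000
      vertex 0.000 11.000 0.000
      vertex 0.000 0.000 0.000
    endloop
  endfacet
  facet normal 1.0000 0.0000 0.0000
    outer loop
      vertex 17.000 0.000 0.000
      vertex 17.000 11.000 0.000
      vertex 17.000 0.000 10.000
    endloop
  endfacet
endsolid part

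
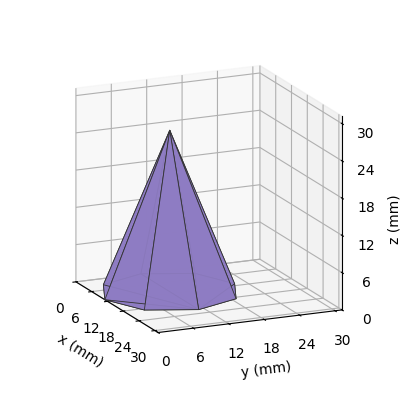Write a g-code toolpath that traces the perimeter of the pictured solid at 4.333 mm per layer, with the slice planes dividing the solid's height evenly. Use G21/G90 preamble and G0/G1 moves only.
Reading the render: the shape is a regular 8-sided pyramid, base circumscribed radius ≈ 11 mm, apex at z ≈ 26 mm (dimensions read to the nearest mm from the axis ticks). For the g-code, the solid's height is divided into equal slices at the stated Δz and each level perimeter traced with G1 moves after a G0 lift.

; perimeter-only toolpath
G21 ; units = mm
G90 ; absolute positioning
G28 ; home
; layer 1
G0 Z4.333
G0 X20.167 Y11.000
G1 X17.482 Y17.482
G1 X11.000 Y20.167
G1 X4.518 Y17.482
G1 X1.833 Y11.000
G1 X4.518 Y4.518
G1 X11.000 Y1.833
G1 X17.482 Y4.518
G1 X20.167 Y11.000
; layer 2
G0 Z8.667
G0 X18.333 Y11.000
G1 X16.185 Y16.185
G1 X11.000 Y18.333
G1 X5.815 Y16.185
G1 X3.667 Y11.000
G1 X5.815 Y5.815
G1 X11.000 Y3.667
G1 X16.185 Y5.815
G1 X18.333 Y11.000
; layer 3
G0 Z13.000
G0 X16.500 Y11.000
G1 X14.889 Y14.889
G1 X11.000 Y16.500
G1 X7.111 Y14.889
G1 X5.500 Y11.000
G1 X7.111 Y7.111
G1 X11.000 Y5.500
G1 X14.889 Y7.111
G1 X16.500 Y11.000
; layer 4
G0 Z17.333
G0 X14.667 Y11.000
G1 X13.593 Y13.593
G1 X11.000 Y14.667
G1 X8.407 Y13.593
G1 X7.333 Y11.000
G1 X8.407 Y8.407
G1 X11.000 Y7.333
G1 X13.593 Y8.407
G1 X14.667 Y11.000
; layer 5
G0 Z21.667
G0 X12.833 Y11.000
G1 X12.296 Y12.296
G1 X11.000 Y12.833
G1 X9.704 Y12.296
G1 X9.167 Y11.000
G1 X9.704 Y9.704
G1 X11.000 Y9.167
G1 X12.296 Y9.704
G1 X12.833 Y11.000
M2 ; end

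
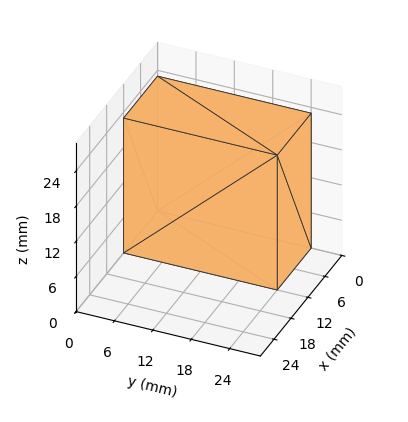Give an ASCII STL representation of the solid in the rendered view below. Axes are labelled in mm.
Reading the render: the shape is a rectangular box, roughly 12 × 24 mm footprint and 23 mm tall (dimensions read to the nearest mm from the axis ticks). For the STL, each face is triangulated and given an outward normal.

solid part
  facet normal 0.0000 0.0000 -1.0000
    outer loop
      vertex 12.000 24.000 0.000
      vertex 12.000 0.000 0.000
      vertex 0.000 0.000 0.000
    endloop
  endfacet
  facet normal 0.0000 0.0000 -1.0000
    outer loop
      vertex 0.000 24.000 0.000
      vertex 12.000 24.000 0.000
      vertex 0.000 0.000 0.000
    endloop
  endfacet
  facet normal 0.0000 0.0000 1.0000
    outer loop
      vertex 0.000 0.000 23.000
      vertex 12.000 0.000 23.000
      vertex 12.000 24.000 23.000
    endloop
  endfacet
  facet normal 0.0000 0.0000 1.0000
    outer loop
      vertex 0.000 0.000 23.000
      vertex 12.000 24.000 23.000
      vertex 0.000 24.000 23.000
    endloop
  endfacet
  facet normal 0.0000 -1.0000 0.0000
    outer loop
      vertex 0.000 0.000 0.000
      vertex 12.000 0.000 0.000
      vertex 12.000 0.000 23.000
    endloop
  endfacet
  facet normal 0.0000 -1.0000 0.0000
    outer loop
      vertex 0.000 0.000 0.000
      vertex 12.000 0.000 23.000
      vertex 0.000 0.000 23.000
    endloop
  endfacet
  facet normal 0.0000 1.0000 0.0000
    outer loop
      vertex 12.000 24.000 23.000
      vertex 12.000 24.000 0.000
      vertex 0.000 24.000 0.000
    endloop
  endfacet
  facet normal 0.0000 1.0000 0.0000
    outer loop
      vertex 0.000 24.000 23.000
      vertex 12.000 24.000 23.000
      vertex 0.000 24.000 0.000
    endloop
  endfacet
  facet normal -1.0000 0.0000 0.0000
    outer loop
      vertex 0.000 24.000 23.000
      vertex 0.000 24.000 0.000
      vertex 0.000 0.000 0.000
    endloop
  endfacet
  facet normal -1.0000 0.0000 0.0000
    outer loop
      vertex 0.000 0.000 23.000
      vertex 0.000 24.000 23.000
      vertex 0.000 0.000 0.000
    endloop
  endfacet
  facet normal 1.0000 0.0000 0.0000
    outer loop
      vertex 12.000 0.000 0.000
      vertex 12.000 24.000 0.000
      vertex 12.000 24.000 23.000
    endloop
  endfacet
  facet normal 1.0000 0.0000 0.0000
    outer loop
      vertex 12.000 0.000 0.000
      vertex 12.000 24.000 23.000
      vertex 12.000 0.000 23.000
    endloop
  endfacet
endsolid part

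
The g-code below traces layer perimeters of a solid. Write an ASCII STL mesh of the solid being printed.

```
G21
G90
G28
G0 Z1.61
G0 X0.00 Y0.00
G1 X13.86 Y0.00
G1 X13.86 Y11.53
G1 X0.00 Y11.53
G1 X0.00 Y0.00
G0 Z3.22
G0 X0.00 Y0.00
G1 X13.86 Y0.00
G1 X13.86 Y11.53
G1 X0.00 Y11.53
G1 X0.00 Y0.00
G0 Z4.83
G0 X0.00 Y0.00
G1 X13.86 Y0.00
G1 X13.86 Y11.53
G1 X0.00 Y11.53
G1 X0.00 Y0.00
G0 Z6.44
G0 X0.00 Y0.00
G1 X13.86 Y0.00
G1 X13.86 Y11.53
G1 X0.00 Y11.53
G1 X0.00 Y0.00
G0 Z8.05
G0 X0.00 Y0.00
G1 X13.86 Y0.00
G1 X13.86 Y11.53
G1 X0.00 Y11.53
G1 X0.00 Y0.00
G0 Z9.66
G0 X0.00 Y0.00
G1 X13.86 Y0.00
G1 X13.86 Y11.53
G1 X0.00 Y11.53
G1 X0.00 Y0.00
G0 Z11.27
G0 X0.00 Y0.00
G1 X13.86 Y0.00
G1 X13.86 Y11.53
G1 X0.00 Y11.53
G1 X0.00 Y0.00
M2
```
solid part
  facet normal 0.0000 0.0000 -1.0000
    outer loop
      vertex 13.86 11.53 0.00
      vertex 13.86 0.00 0.00
      vertex 0.00 0.00 0.00
    endloop
  endfacet
  facet normal 0.0000 0.0000 -1.0000
    outer loop
      vertex 0.00 11.53 0.00
      vertex 13.86 11.53 0.00
      vertex 0.00 0.00 0.00
    endloop
  endfacet
  facet normal 0.0000 0.0000 1.0000
    outer loop
      vertex 0.00 0.00 11.27
      vertex 13.86 0.00 11.27
      vertex 13.86 11.53 11.27
    endloop
  endfacet
  facet normal 0.0000 0.0000 1.0000
    outer loop
      vertex 0.00 0.00 11.27
      vertex 13.86 11.53 11.27
      vertex 0.00 11.53 11.27
    endloop
  endfacet
  facet normal 0.0000 -1.0000 0.0000
    outer loop
      vertex 0.00 0.00 0.00
      vertex 13.86 0.00 0.00
      vertex 13.86 0.00 11.27
    endloop
  endfacet
  facet normal 0.0000 -1.0000 0.0000
    outer loop
      vertex 0.00 0.00 0.00
      vertex 13.86 0.00 11.27
      vertex 0.00 0.00 11.27
    endloop
  endfacet
  facet normal 0.0000 1.0000 0.0000
    outer loop
      vertex 13.86 11.53 11.27
      vertex 13.86 11.53 0.00
      vertex 0.00 11.53 0.00
    endloop
  endfacet
  facet normal 0.0000 1.0000 0.0000
    outer loop
      vertex 0.00 11.53 11.27
      vertex 13.86 11.53 11.27
      vertex 0.00 11.53 0.00
    endloop
  endfacet
  facet normal -1.0000 0.0000 0.0000
    outer loop
      vertex 0.00 11.53 11.27
      vertex 0.00 11.53 0.00
      vertex 0.00 0.00 0.00
    endloop
  endfacet
  facet normal -1.0000 0.0000 0.0000
    outer loop
      vertex 0.00 0.00 11.27
      vertex 0.00 11.53 11.27
      vertex 0.00 0.00 0.00
    endloop
  endfacet
  facet normal 1.0000 0.0000 0.0000
    outer loop
      vertex 13.86 0.00 0.00
      vertex 13.86 11.53 0.00
      vertex 13.86 11.53 11.27
    endloop
  endfacet
  facet normal 1.0000 0.0000 0.0000
    outer loop
      vertex 13.86 0.00 0.00
      vertex 13.86 11.53 11.27
      vertex 13.86 0.00 11.27
    endloop
  endfacet
endsolid part

The G0 Z moves step by Δz≈1.61 mm. Every layer's G1 loop is the same polygon, so the solid is a straight extrusion of it from z=0 to z≈11.3. Closing with flat bottom and top caps and triangulating gives 12 facets — a rectangular box, roughly 13.9 × 11.5 mm footprint and 11.3 mm tall.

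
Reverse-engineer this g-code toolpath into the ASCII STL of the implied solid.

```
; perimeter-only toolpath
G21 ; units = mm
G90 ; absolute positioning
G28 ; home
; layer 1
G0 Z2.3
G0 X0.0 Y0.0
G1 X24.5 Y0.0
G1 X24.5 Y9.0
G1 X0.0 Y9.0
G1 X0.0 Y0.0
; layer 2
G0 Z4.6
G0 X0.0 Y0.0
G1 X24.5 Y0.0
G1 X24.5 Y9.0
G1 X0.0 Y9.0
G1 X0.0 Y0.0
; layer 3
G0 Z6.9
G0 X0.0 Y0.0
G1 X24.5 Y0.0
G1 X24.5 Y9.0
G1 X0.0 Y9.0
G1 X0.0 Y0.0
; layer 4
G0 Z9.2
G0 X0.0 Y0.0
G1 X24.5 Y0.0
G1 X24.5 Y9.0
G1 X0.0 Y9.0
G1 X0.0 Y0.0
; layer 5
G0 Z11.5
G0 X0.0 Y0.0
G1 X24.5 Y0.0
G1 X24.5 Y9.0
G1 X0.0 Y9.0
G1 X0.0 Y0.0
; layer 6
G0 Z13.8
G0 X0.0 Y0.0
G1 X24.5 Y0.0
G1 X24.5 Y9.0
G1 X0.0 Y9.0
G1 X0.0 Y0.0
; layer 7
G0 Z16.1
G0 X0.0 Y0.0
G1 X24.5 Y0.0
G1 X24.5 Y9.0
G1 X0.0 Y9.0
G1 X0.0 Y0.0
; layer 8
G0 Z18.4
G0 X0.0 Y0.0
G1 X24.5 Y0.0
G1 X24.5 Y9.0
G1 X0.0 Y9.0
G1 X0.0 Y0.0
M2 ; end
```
solid part
  facet normal 0.0000 0.0000 -1.0000
    outer loop
      vertex 24.5 9.0 0.0
      vertex 24.5 0.0 0.0
      vertex 0.0 0.0 0.0
    endloop
  endfacet
  facet normal 0.0000 0.0000 -1.0000
    outer loop
      vertex 0.0 9.0 0.0
      vertex 24.5 9.0 0.0
      vertex 0.0 0.0 0.0
    endloop
  endfacet
  facet normal 0.0000 0.0000 1.0000
    outer loop
      vertex 0.0 0.0 18.4
      vertex 24.5 0.0 18.4
      vertex 24.5 9.0 18.4
    endloop
  endfacet
  facet normal 0.0000 0.0000 1.0000
    outer loop
      vertex 0.0 0.0 18.4
      vertex 24.5 9.0 18.4
      vertex 0.0 9.0 18.4
    endloop
  endfacet
  facet normal 0.0000 -1.0000 0.0000
    outer loop
      vertex 0.0 0.0 0.0
      vertex 24.5 0.0 0.0
      vertex 24.5 0.0 18.4
    endloop
  endfacet
  facet normal 0.0000 -1.0000 0.0000
    outer loop
      vertex 0.0 0.0 0.0
      vertex 24.5 0.0 18.4
      vertex 0.0 0.0 18.4
    endloop
  endfacet
  facet normal 0.0000 1.0000 0.0000
    outer loop
      vertex 24.5 9.0 18.4
      vertex 24.5 9.0 0.0
      vertex 0.0 9.0 0.0
    endloop
  endfacet
  facet normal 0.0000 1.0000 0.0000
    outer loop
      vertex 0.0 9.0 18.4
      vertex 24.5 9.0 18.4
      vertex 0.0 9.0 0.0
    endloop
  endfacet
  facet normal -1.0000 0.0000 0.0000
    outer loop
      vertex 0.0 9.0 18.4
      vertex 0.0 9.0 0.0
      vertex 0.0 0.0 0.0
    endloop
  endfacet
  facet normal -1.0000 0.0000 0.0000
    outer loop
      vertex 0.0 0.0 18.4
      vertex 0.0 9.0 18.4
      vertex 0.0 0.0 0.0
    endloop
  endfacet
  facet normal 1.0000 0.0000 0.0000
    outer loop
      vertex 24.5 0.0 0.0
      vertex 24.5 9.0 0.0
      vertex 24.5 9.0 18.4
    endloop
  endfacet
  facet normal 1.0000 0.0000 0.0000
    outer loop
      vertex 24.5 0.0 0.0
      vertex 24.5 9.0 18.4
      vertex 24.5 0.0 18.4
    endloop
  endfacet
endsolid part

The G0 Z moves step by Δz≈2.3 mm. Every layer's G1 loop is the same polygon, so the solid is a straight extrusion of it from z=0 to z≈18.4. Closing with flat bottom and top caps and triangulating gives 12 facets — a rectangular box, roughly 24.5 × 9 mm footprint and 18.4 mm tall.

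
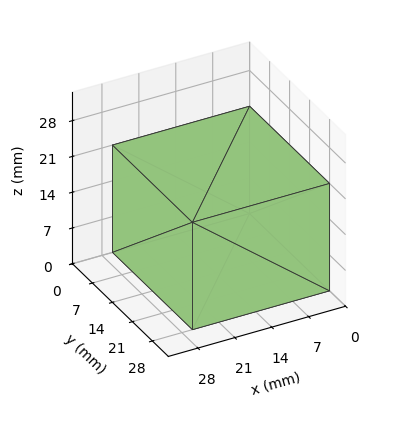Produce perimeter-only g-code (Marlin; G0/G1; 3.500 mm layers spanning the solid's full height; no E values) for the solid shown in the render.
Reading the render: the shape is a rectangular box, roughly 26 × 28 mm footprint and 21 mm tall (dimensions read to the nearest mm from the axis ticks). For the g-code, the solid's height is divided into equal slices at the stated Δz and each level perimeter traced with G1 moves after a G0 lift.

; perimeter-only toolpath
G21 ; units = mm
G90 ; absolute positioning
G28 ; home
; layer 1
G0 Z3.500
G0 X0.000 Y0.000
G1 X26.000 Y0.000
G1 X26.000 Y28.000
G1 X0.000 Y28.000
G1 X0.000 Y0.000
; layer 2
G0 Z7.000
G0 X0.000 Y0.000
G1 X26.000 Y0.000
G1 X26.000 Y28.000
G1 X0.000 Y28.000
G1 X0.000 Y0.000
; layer 3
G0 Z10.500
G0 X0.000 Y0.000
G1 X26.000 Y0.000
G1 X26.000 Y28.000
G1 X0.000 Y28.000
G1 X0.000 Y0.000
; layer 4
G0 Z14.000
G0 X0.000 Y0.000
G1 X26.000 Y0.000
G1 X26.000 Y28.000
G1 X0.000 Y28.000
G1 X0.000 Y0.000
; layer 5
G0 Z17.500
G0 X0.000 Y0.000
G1 X26.000 Y0.000
G1 X26.000 Y28.000
G1 X0.000 Y28.000
G1 X0.000 Y0.000
; layer 6
G0 Z21.000
G0 X0.000 Y0.000
G1 X26.000 Y0.000
G1 X26.000 Y28.000
G1 X0.000 Y28.000
G1 X0.000 Y0.000
M2 ; end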